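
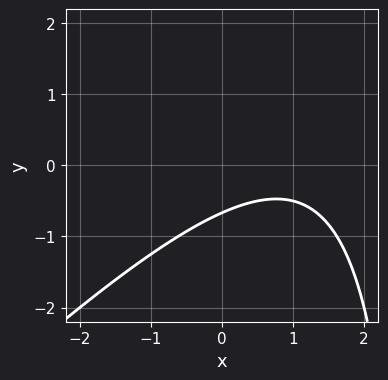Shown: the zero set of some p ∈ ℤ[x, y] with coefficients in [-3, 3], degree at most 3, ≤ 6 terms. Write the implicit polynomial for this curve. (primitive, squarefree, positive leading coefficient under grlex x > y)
x^2 - x*y - 2*x + 3*y + 2

1. Degree: no degree-1 curve has this shape, so deg p = 2.
2. From the visible intercepts: the curve avoids every integer x-axis point in the box.
3. These observations pin down the coefficients.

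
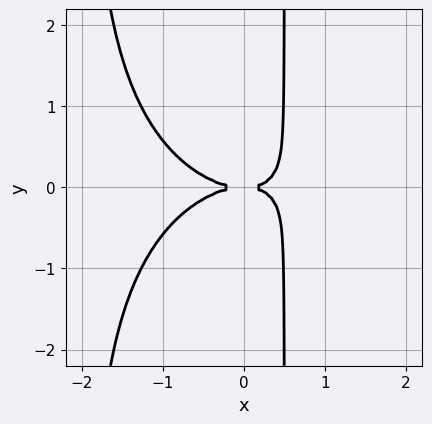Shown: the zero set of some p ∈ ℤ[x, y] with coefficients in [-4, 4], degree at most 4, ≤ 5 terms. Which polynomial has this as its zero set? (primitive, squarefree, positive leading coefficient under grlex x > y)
(a) Degree: the shape is more complex than any degree-3 curve, so deg p = 4.
(b) Symmetries: it's symmetric under y → −y, forcing even powers of y.
(c) Checking where it meets the axes: one y-axis crossing is at y = 0; one x-axis crossing is at x = 0.
(d) Assembling these constraints gives the stated polynomial.

x^4 + 2*x^2*y^2 + 3*x*y^2 - 2*y^2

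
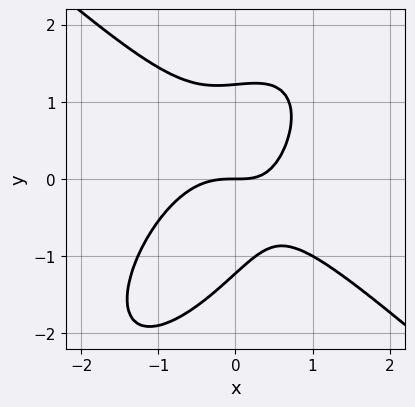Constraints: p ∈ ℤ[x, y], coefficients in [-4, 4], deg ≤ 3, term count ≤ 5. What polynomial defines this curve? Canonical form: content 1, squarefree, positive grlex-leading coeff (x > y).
(a) The degree is 3 — the shape is more complex than any degree-2 curve.
(b) Observable constraints: one y-axis crossing is at y = 0; one x-axis crossing is at x = 0.
(c) Putting this together gives p.

3*x^3 - 2*x*y^2 + 2*y^3 + 2*x*y - 3*y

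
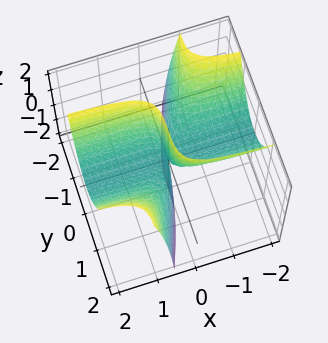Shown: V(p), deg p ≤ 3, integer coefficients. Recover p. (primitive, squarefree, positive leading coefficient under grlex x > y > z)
3*x*y^2 - y^3 - 2*x*z

1. deg p = 3. No degree-2 surface has this shape.
2. From the visible intercepts: it crosses the y-axis at the gridline y = 0; the visible x-axis segment lies entirely on the surface; the visible z-axis segment lies entirely on the surface.
3. Fitting integer coefficients to these (and the overall shape) gives p.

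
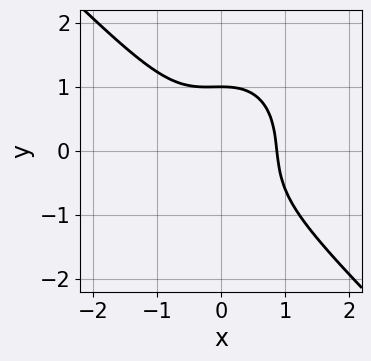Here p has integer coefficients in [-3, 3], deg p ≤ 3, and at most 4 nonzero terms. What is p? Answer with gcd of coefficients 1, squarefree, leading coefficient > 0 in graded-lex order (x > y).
(a) The degree is 3 — no degree-2 curve has this shape.
(b) Checking where it meets the axes: it crosses the y-axis at the gridline y = 1.
(c) Putting this together gives p.

3*x^3 + x^2*y + 2*y^3 - 2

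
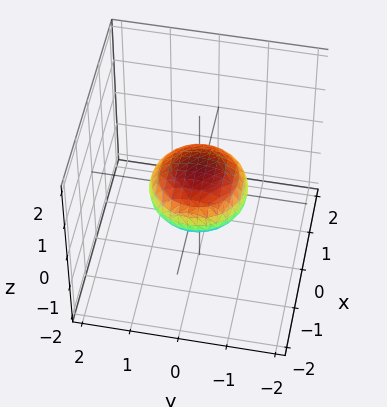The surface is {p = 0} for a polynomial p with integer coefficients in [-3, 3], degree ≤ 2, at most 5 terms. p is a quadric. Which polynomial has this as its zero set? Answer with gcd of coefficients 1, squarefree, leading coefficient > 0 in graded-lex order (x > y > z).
x^2 + y^2 + 2*z^2 - 1

(a) deg p = 2. Bounded and convex; a quadric.
(b) Symmetries: it's symmetric under z → −z, forcing even powers of z; the surface is invariant under rotation about z: p = q(x² + y², z).
(c) From the visible intercepts: the y-axis gridline crossings are at y ∈ {-1, 1}; the x-axis gridline crossings are at x ∈ {-1, 1}; a circular section at z = 0 has radius exactly 1.
(d) Solving for integer coefficients yields p as stated.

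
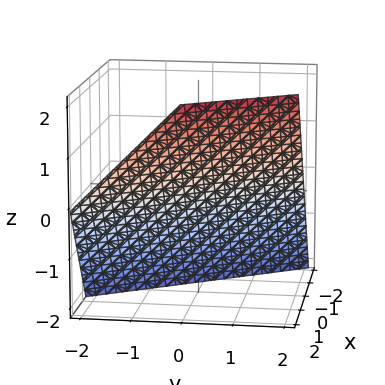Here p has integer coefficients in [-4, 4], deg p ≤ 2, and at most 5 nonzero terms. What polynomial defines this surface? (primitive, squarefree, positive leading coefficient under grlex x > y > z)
3*x + 2*y - 2*z - 2

The degree is 1 — the surface is flat (a plane).
Observable constraints: it crosses the y-axis at the gridline y = 1; one z-axis crossing is at z = -1.
Matching integer coefficients to the picture gives p.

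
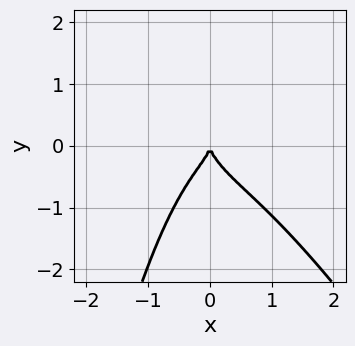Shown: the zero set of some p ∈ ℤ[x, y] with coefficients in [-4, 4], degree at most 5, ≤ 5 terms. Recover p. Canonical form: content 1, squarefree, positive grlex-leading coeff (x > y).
3*x^4 + 3*x^3*y + x^2*y^2 + 2*y^3 + 2*x^2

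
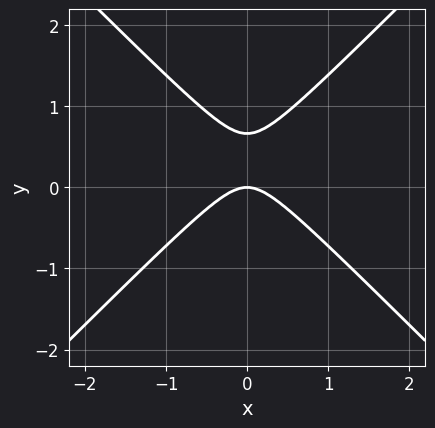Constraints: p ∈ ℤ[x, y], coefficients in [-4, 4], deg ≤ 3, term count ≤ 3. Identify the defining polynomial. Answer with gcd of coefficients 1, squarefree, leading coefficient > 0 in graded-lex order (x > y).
First, the degree is 2 — the shape is more complex than any degree-1 curve.
Then, symmetries: it's symmetric under x → −x, forcing even powers of x.
Next, reading off the gridlines: it crosses the y-axis at the gridline y = 0; it crosses the x-axis at the gridline x = 0.
Finally, putting this together gives p.

3*x^2 - 3*y^2 + 2*y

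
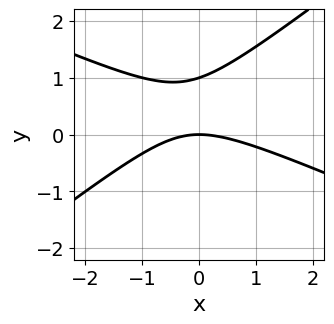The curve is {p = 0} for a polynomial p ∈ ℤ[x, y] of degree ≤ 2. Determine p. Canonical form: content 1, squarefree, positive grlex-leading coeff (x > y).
x^2 + x*y - 3*y^2 + 3*y

First, the degree is 2 — no degree-1 curve has this shape.
Next, from the visible intercepts: among the integer gridlines, it crosses the y-axis at y ∈ {0, 1}; it crosses the x-axis at the gridline x = 0.
Finally, these observations pin down the coefficients.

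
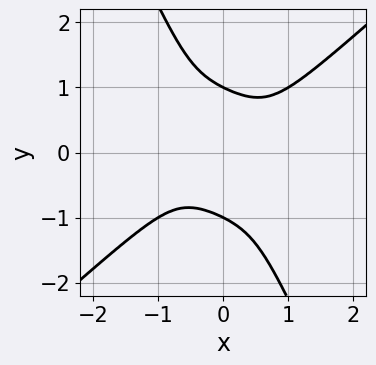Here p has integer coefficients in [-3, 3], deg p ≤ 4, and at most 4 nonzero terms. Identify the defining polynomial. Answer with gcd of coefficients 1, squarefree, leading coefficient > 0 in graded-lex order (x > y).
1. deg p = 4.
2. From the axis intercepts and sections: no x-intercept at any integer in the box; among the integer gridlines, it crosses the y-axis at y ∈ {-1, 1}.
3. Assembling these constraints gives the stated polynomial.

2*x^4 - 2*x*y^3 - y^4 + 1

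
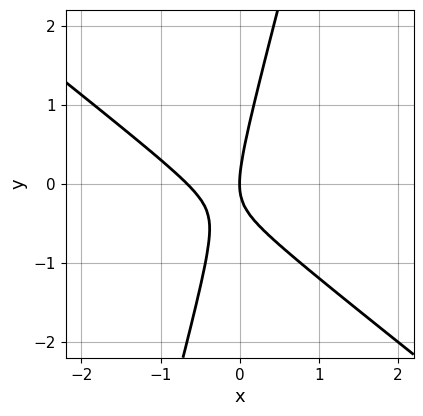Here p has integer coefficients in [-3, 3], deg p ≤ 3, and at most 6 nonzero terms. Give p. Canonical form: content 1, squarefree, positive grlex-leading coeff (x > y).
3*x^2 + 3*x*y - y^2 + 2*x

1. The degree is 2 — no degree-1 curve has this shape.
2. Reading off the gridlines: it crosses the x-axis at the gridline x = 0; it meets the y-axis at y = 0 (among the integer gridlines).
3. Solving for integer coefficients yields p as stated.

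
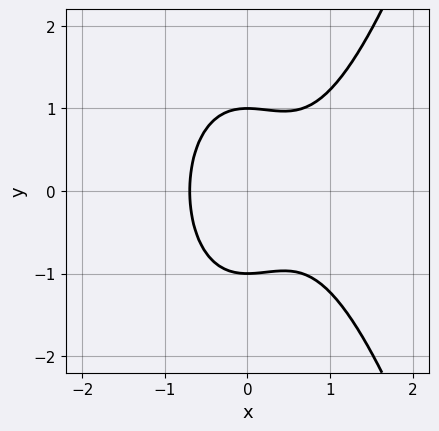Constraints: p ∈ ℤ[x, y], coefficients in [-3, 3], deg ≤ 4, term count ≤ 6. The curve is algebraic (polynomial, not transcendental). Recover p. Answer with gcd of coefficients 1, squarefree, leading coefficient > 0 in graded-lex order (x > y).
3*x^3 - 2*x^2 - 2*y^2 + 2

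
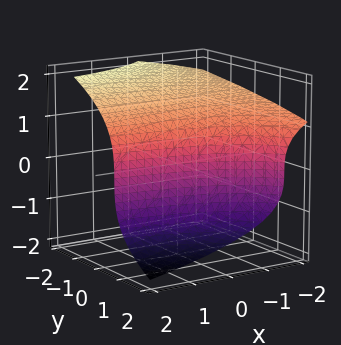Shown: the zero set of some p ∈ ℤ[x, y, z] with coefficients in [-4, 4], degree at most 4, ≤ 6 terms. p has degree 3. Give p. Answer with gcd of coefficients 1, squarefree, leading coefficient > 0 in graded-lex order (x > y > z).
z^3 + x*y + 3*y - 3

(a) deg p = 3. No degree-2 surface has this shape.
(b) Reading off the gridlines: one y-axis crossing is at y = 1; it misses every integer gridline on the x-axis.
(c) These observations pin down the coefficients.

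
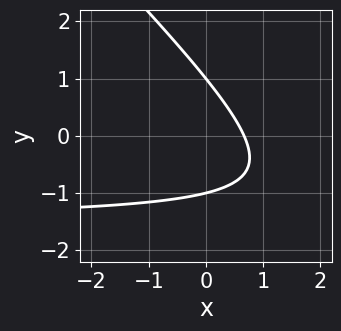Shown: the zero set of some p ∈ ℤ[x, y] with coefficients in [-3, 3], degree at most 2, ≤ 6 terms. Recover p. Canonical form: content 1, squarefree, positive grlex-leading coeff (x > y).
2*x*y + 2*y^2 + 3*x - 2

1. deg p = 2.
2. From the visible intercepts: among the integer gridlines, it crosses the y-axis at y ∈ {-1, 1}.
3. Solving for integer coefficients yields p as stated.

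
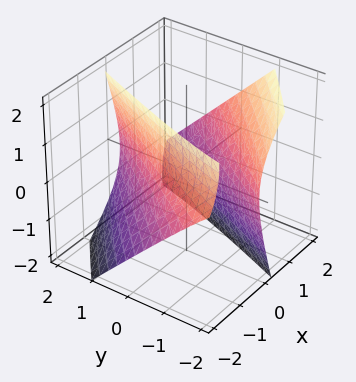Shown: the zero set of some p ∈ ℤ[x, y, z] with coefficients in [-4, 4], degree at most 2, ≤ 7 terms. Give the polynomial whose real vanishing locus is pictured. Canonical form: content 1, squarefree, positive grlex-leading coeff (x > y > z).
2*x^2 - 3*x*y - 2*x*z + y^2 - z^2 - 3

First, I count 2 distinct pieces.
Next, the degree is 2 — the shape is more complex than any degree-1 surface.
Next, observable constraints: it misses every integer gridline on the z-axis.
Finally, assembling these constraints gives the stated polynomial.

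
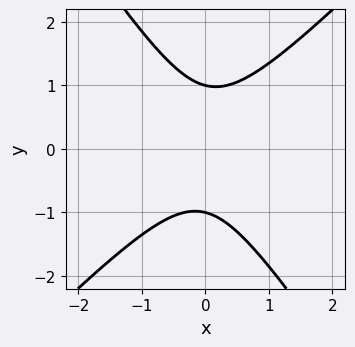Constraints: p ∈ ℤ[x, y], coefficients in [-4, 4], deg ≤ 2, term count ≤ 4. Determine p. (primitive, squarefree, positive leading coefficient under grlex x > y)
3*x^2 - x*y - 2*y^2 + 2

(a) deg p = 2. No degree-1 curve has this shape.
(b) Checking where it meets the axes: the y-axis gridline crossings are at y ∈ {-1, 1}; the curve avoids every integer x-axis point in the box.
(c) The integer polynomial consistent with all of this is the stated p.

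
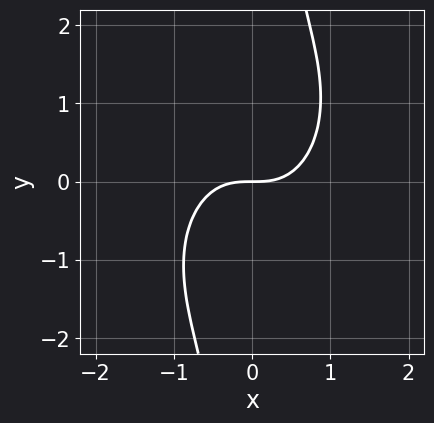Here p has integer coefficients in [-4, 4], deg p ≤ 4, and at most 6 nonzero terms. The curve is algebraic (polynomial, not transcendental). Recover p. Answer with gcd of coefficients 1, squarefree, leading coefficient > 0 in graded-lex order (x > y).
1. deg p = 3. The shape is more complex than any degree-2 curve.
2. From the axis intercepts and sections: it meets the x-axis at x = 0 (among the integer gridlines); one y-axis crossing is at y = 0.
3. Together with the visible shape, these determine p as stated.

3*x^3 - x^2*y + 2*x*y^2 - 3*y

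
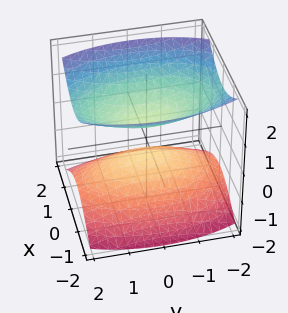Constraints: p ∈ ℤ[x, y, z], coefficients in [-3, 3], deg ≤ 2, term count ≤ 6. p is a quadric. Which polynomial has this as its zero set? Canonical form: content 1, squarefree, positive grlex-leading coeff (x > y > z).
3*x^2 + y^2 - 3*z^2 + 1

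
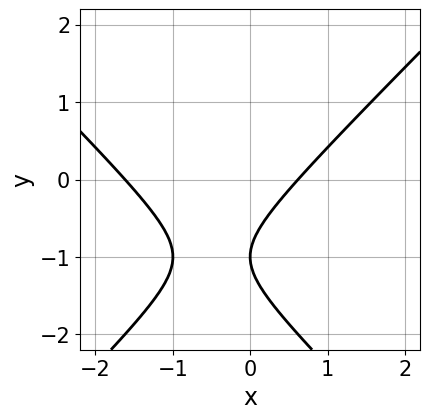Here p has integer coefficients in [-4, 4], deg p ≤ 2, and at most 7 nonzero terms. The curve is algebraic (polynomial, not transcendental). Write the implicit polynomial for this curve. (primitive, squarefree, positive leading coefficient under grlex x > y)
x^2 - y^2 + x - 2*y - 1

First, the degree is 2 — a generic line meets the curve in up to 2 points.
Next, from the visible intercepts: it meets the y-axis at y = -1 (among the integer gridlines).
Finally, the integer polynomial consistent with all of this is the stated p.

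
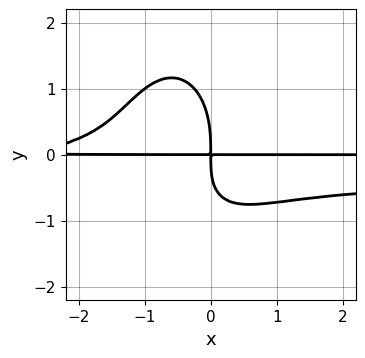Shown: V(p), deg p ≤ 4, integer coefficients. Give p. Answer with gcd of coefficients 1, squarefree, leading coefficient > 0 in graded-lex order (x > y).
3*x^2*y^2 + y^4 + x^2*y + 2*x*y^2 + 3*x*y

Degree: no degree-3 curve has this shape, so deg p = 4.
From the axis intercepts and sections: the visible x-axis segment lies entirely on the curve.
The integer polynomial consistent with all of this is the stated p.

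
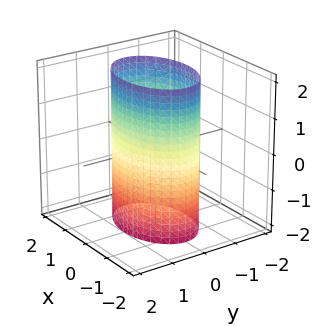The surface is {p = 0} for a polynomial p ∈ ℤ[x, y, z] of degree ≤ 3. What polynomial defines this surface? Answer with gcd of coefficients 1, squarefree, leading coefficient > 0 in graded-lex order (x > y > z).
(a) The degree is 2 — constant cross-section along one axis; a quadric.
(b) Symmetries: the x ↦ −x reflection is a symmetry, so x appears only in even powers; mirror symmetry y ↦ −y ⇒ only even powers of y; the z ↦ −z reflection is a symmetry, so z appears only in even powers.
(c) From the axis intercepts and sections: among the integer gridlines, it crosses the y-axis at y ∈ {-1, 1}; the surface avoids every integer z-axis point in the box.
(d) Putting this together gives p.

x^2 + 2*y^2 - 2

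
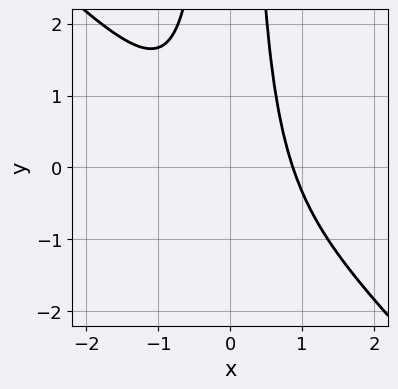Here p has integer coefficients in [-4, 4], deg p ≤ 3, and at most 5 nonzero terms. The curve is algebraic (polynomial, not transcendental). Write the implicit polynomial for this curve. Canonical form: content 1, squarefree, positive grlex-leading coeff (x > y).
1. deg p = 3. The shape is more complex than any degree-2 curve.
2. From the axis intercepts and sections: the curve avoids every integer y-axis point in the box.
3. Solving for integer coefficients yields p as stated.

3*x^3 + 3*x^2*y - 2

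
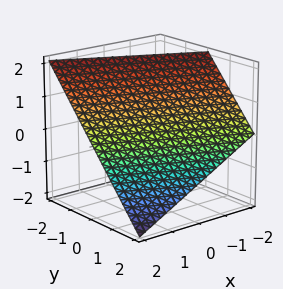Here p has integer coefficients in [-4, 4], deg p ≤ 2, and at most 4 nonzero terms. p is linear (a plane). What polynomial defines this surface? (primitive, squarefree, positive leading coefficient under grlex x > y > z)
x + 2*y + 2*z - 2

First, degree: the surface is flat (a plane), so deg p = 1.
Next, from the axis intercepts and sections: it crosses the x-axis at the gridline x = 2; it crosses the z-axis at the gridline z = 1; one y-axis crossing is at y = 1.
Finally, the integer polynomial consistent with all of this is the stated p.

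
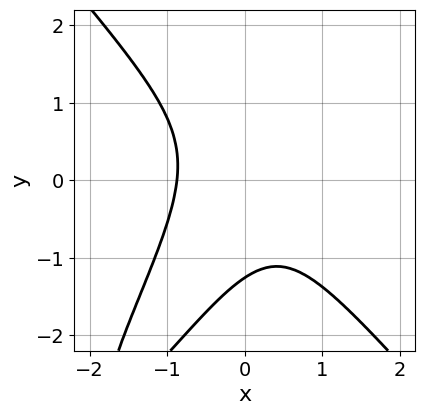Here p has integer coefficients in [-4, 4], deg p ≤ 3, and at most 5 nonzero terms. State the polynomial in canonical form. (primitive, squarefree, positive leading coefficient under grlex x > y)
3*x^3 - x^2*y - 2*x*y^2 + y^3 + 2

1. deg p = 3. A generic line meets the curve in up to 3 points.
2. Matching integer coefficients to the picture gives p.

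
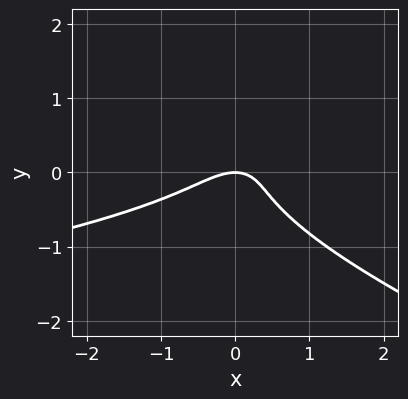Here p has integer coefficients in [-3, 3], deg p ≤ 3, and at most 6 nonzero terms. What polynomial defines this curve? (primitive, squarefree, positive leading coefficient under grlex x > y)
x*y^2 + 3*y^3 + x^2 - x*y + y

First, the degree is 3 — a generic line meets the curve in up to 3 points.
Next, against the integer gridlines: it crosses the y-axis at the gridline y = 0; one x-axis crossing is at x = 0.
Finally, together with the visible shape, these determine p as stated.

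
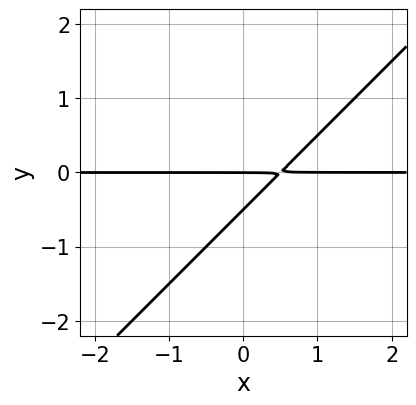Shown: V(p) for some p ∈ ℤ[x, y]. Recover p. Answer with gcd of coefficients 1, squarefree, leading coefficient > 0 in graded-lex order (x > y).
2*x*y - 2*y^2 - y

1. deg p = 2.
2. Against the integer gridlines: every point of the x-axis in the box is on the curve; it meets the y-axis at y = 0 (among the integer gridlines).
3. Putting this together gives p.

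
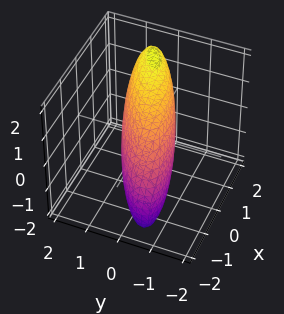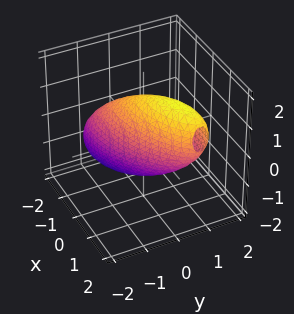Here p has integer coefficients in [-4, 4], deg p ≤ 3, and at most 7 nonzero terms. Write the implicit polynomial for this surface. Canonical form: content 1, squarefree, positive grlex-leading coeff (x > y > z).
1. Degree: a generic line meets the surface in up to 2 points, so deg p = 2.
2. Putting this together gives p.

x^2 - 2*x*y - x*z + 3*y^2 + z^2 - 2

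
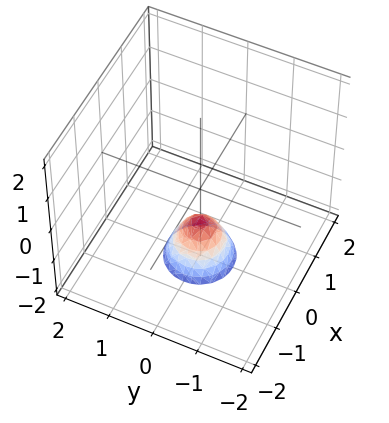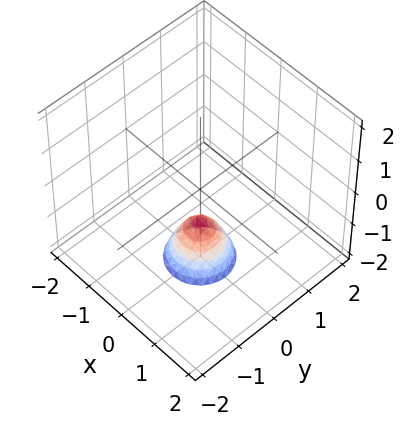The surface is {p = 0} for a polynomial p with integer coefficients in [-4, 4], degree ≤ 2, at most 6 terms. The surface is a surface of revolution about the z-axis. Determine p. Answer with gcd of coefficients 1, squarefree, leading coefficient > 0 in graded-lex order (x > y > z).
2*x^2 + 2*y^2 + z + 1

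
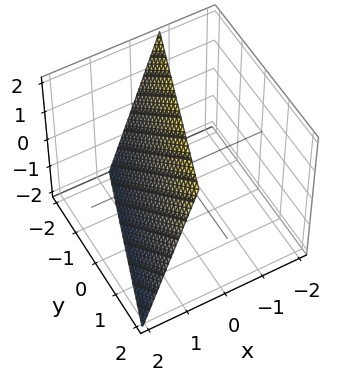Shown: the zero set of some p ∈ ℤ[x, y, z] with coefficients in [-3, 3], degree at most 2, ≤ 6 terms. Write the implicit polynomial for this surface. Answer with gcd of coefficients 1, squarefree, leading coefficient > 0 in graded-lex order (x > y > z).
First, the degree is 1 — the surface is flat (a plane).
Then, against the integer gridlines: it crosses the y-axis at the gridline y = -2; it meets the z-axis at z = 2 (among the integer gridlines).
Finally, solving for integer coefficients yields p as stated.

3*x - y + z - 2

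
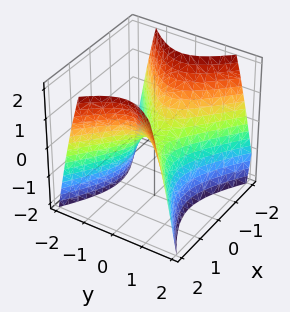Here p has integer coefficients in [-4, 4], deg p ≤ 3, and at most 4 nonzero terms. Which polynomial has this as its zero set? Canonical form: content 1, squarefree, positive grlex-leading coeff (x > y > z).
2*x^2 - 3*y^2 - 2*z

1. deg p = 2. A saddle surface; a quadric.
2. Symmetries: the x ↦ −x reflection is a symmetry, so x appears only in even powers; the y ↦ −y reflection is a symmetry, so y appears only in even powers.
3. Against the integer gridlines: it crosses the y-axis at the gridline y = 0; it crosses the x-axis at the gridline x = 0; one z-axis crossing is at z = 0.
4. The integer polynomial consistent with all of this is the stated p.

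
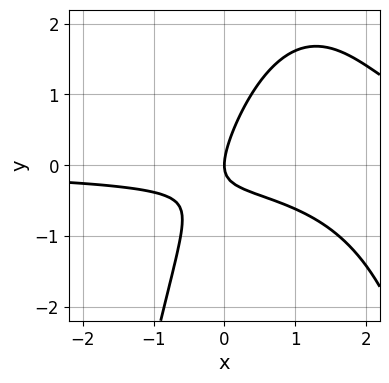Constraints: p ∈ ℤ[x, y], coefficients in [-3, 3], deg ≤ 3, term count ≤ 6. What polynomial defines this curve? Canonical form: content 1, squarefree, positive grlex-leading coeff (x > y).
x^2*y - 2*x*y + y^2 - x

1. deg p = 3. A generic line meets the curve in up to 3 points.
2. Against the integer gridlines: one y-axis crossing is at y = 0; it meets the x-axis at x = 0 (among the integer gridlines).
3. Assembling these constraints gives the stated polynomial.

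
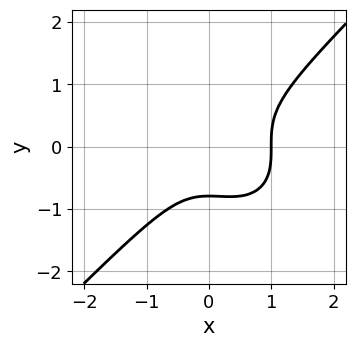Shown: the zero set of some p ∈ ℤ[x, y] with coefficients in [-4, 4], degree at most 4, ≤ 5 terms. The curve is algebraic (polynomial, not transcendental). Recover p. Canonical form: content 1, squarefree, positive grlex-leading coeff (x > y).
1. deg p = 3. The shape is more complex than any degree-2 curve.
2. Reading off the gridlines: it meets the x-axis at x = 1 (among the integer gridlines).
3. Fitting integer coefficients to these (and the overall shape) gives p.

2*x^3 - 2*y^3 - x^2 - 1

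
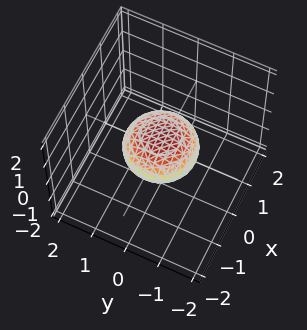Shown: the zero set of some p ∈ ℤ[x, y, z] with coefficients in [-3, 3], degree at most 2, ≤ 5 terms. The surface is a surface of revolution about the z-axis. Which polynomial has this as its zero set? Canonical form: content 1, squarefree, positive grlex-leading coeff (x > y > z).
(a) deg p = 2. The shape is more complex than any degree-1 surface.
(b) Symmetries: rotational symmetry about the z-axis ⇒ p depends on x, y only through x² + y².
(c) Against the integer gridlines: the x-axis gridline crossings are at x ∈ {-1, 1}; a circular section at z = 0 has radius exactly 1; among the integer gridlines, it crosses the y-axis at y ∈ {-1, 1}.
(d) Putting this together gives p.

x^2 + y^2 + 2*z^2 - 1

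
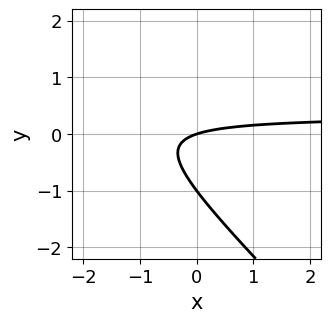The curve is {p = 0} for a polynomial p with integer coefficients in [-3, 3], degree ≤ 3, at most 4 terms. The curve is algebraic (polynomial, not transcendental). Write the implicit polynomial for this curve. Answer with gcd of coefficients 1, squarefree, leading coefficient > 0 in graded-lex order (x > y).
3*x*y + 3*y^2 - x + 3*y

1. Degree: the shape is more complex than any degree-1 curve, so deg p = 2.
2. Against the integer gridlines: one x-axis crossing is at x = 0; the y-axis gridline crossings are at y ∈ {-1, 0}.
3. Assembling these constraints gives the stated polynomial.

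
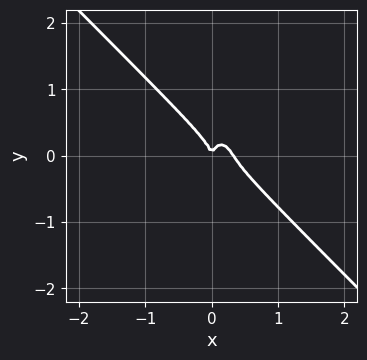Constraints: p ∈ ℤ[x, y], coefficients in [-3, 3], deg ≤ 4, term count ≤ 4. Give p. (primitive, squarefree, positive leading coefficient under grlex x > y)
3*x^3 + 2*x^2*y + y^3 - x^2

First, deg p = 3. A generic line meets the curve in up to 3 points.
Next, from the axis intercepts and sections: it meets the x-axis at x = 0 (among the integer gridlines); one y-axis crossing is at y = 0.
Finally, solving for integer coefficients yields p as stated.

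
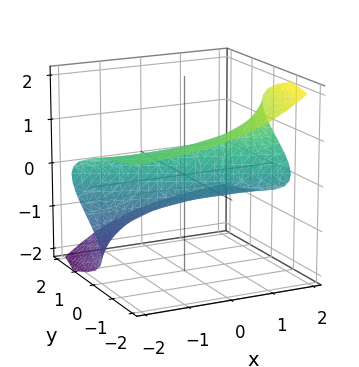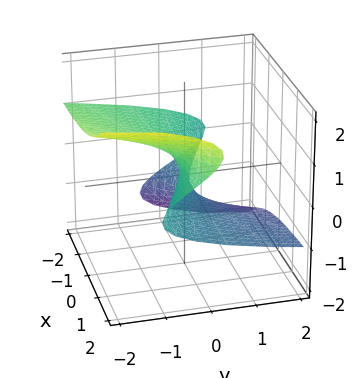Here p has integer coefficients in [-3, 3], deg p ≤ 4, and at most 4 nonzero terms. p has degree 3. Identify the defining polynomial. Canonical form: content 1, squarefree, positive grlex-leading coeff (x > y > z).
(a) The degree is 3 — the shape is more complex than any degree-2 surface.
(b) Checking where it meets the axes: one z-axis crossing is at z = 0; it crosses the x-axis at the gridline x = 0; it meets the y-axis at y = 0 (among the integer gridlines).
(c) Matching integer coefficients to the picture gives p.

2*x*z^2 - 2*z^3 - x - 2*y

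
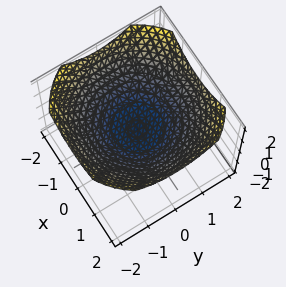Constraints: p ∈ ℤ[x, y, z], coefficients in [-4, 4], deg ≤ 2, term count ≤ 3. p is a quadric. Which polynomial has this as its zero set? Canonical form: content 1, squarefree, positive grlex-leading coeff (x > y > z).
1. The degree is 2 — a single bowl opening along one axis; a quadric.
2. By symmetry, every cross-section ⟂ z is a circle, so x, y appear only via x² + y².
3. From the visible intercepts: one y-axis crossing is at y = 0; it crosses the x-axis at the gridline x = 0; it meets the z-axis at z = 0 (among the integer gridlines).
4. The integer polynomial consistent with all of this is the stated p.

x^2 + y^2 - 3*z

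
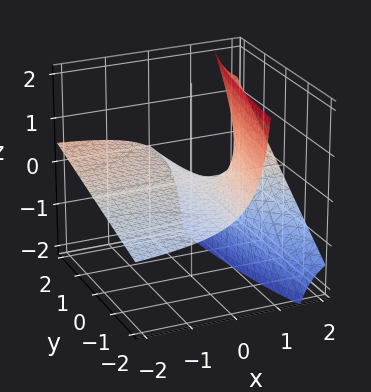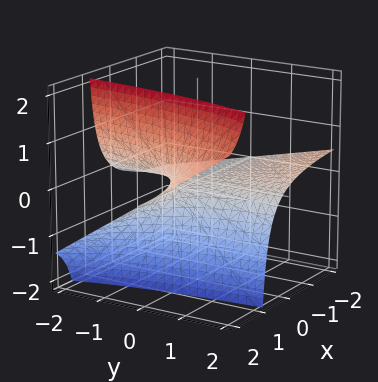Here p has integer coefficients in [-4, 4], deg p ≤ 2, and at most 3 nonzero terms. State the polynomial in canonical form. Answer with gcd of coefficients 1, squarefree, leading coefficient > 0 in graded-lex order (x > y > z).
x*y - 3*x*z + 3*z

deg p = 2. The shape is more complex than any degree-1 surface.
From the axis intercepts and sections: the visible y-axis segment lies entirely on the surface; it meets the z-axis at z = 0 (among the integer gridlines); every point of the x-axis in the box is on the surface.
Together with the visible shape, these determine p as stated.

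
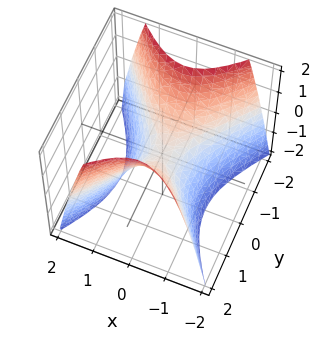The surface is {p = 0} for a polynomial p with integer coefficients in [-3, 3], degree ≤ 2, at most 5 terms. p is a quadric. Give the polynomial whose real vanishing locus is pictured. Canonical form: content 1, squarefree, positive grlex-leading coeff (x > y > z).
1. The degree is 2 — a hyperbolic paraboloid; a quadric.
2. Symmetries: it's symmetric under y → −y, forcing even powers of y; mirror symmetry x ↦ −x ⇒ only even powers of x.
3. From the visible intercepts: it crosses the x-axis at the gridline x = 0; it meets the z-axis at z = 0 (among the integer gridlines); it crosses the y-axis at the gridline y = 0.
4. The integer polynomial consistent with all of this is the stated p.

3*x^2 - 2*y^2 + 2*z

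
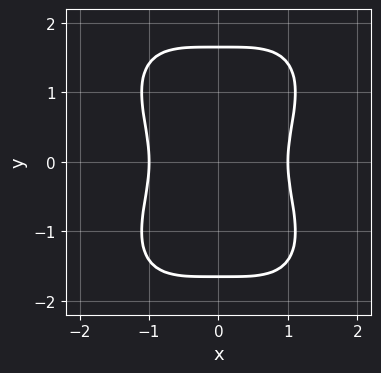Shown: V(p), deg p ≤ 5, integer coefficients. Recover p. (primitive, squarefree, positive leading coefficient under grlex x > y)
2*x^4 + y^4 - 2*y^2 - 2

First, the degree is 4 — no degree-3 curve has this shape.
Then, symmetries: it's symmetric under x → −x, forcing even powers of x; mirror symmetry y ↦ −y ⇒ only even powers of y.
Next, against the integer gridlines: the x-axis gridline crossings are at x ∈ {-1, 1}.
Finally, solving for integer coefficients yields p as stated.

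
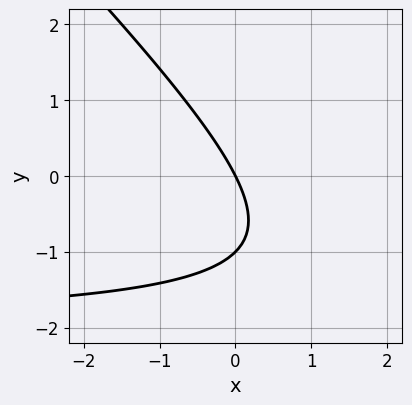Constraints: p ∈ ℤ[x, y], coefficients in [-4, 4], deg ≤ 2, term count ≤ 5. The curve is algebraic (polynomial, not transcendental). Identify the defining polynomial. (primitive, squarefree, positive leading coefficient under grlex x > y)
x*y + y^2 + 2*x + y

1. deg p = 2.
2. Reading off the gridlines: it crosses the x-axis at the gridline x = 0; among the integer gridlines, it crosses the y-axis at y ∈ {-1, 0}.
3. Together with the visible shape, these determine p as stated.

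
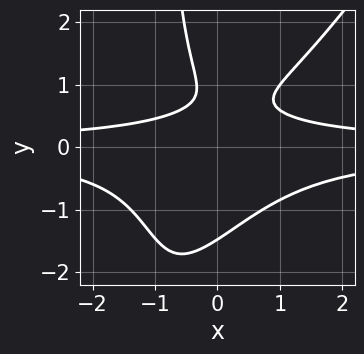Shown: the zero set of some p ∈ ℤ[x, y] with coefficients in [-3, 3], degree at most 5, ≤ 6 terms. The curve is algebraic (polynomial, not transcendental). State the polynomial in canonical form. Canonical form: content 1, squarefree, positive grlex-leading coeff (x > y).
3*x^2*y^2 - 2*x*y^3 - 2*y^3 + 3*y - 2

First, the degree is 4 — a generic line meets the curve in up to 4 points.
Next, from the axis intercepts and sections: it misses every integer gridline on the x-axis.
Finally, fitting integer coefficients to these (and the overall shape) gives p.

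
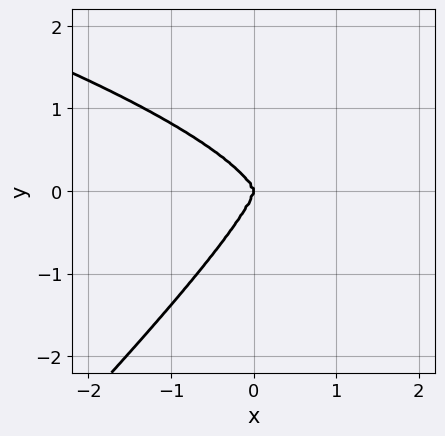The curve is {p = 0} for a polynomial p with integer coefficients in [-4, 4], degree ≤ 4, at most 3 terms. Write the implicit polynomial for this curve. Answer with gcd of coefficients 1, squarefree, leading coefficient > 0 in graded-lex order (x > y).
1. Degree: a generic line meets the curve in up to 4 points, so deg p = 4.
2. Checking where it meets the axes: it meets the x-axis at x = 0 (among the integer gridlines); it meets the y-axis at y = 0 (among the integer gridlines).
3. Solving for integer coefficients yields p as stated.

x*y^3 - y^4 - x^3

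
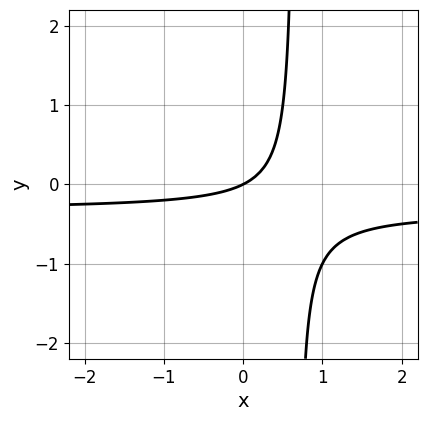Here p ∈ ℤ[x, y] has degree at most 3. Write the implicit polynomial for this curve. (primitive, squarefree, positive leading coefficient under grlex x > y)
3*x*y + x - 2*y

First, the degree is 2 — no degree-1 curve has this shape.
Then, from the axis intercepts and sections: it crosses the y-axis at the gridline y = 0; it meets the x-axis at x = 0 (among the integer gridlines).
Finally, fitting integer coefficients to these (and the overall shape) gives p.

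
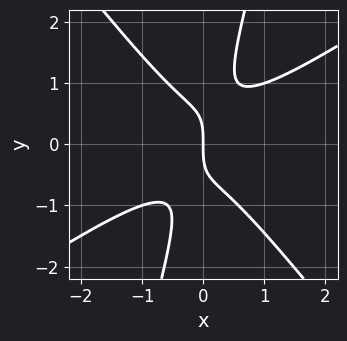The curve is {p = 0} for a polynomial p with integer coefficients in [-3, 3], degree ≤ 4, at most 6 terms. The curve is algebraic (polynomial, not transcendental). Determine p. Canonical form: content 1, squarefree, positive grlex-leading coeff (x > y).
1. The degree is 3 — the shape is more complex than any degree-2 curve.
2. Checking where it meets the axes: it crosses the y-axis at the gridline y = 0; one x-axis crossing is at x = 0.
3. Putting this together gives p.

3*x^3 - 3*x^2*y - 3*x*y^2 + y^3 + 2*x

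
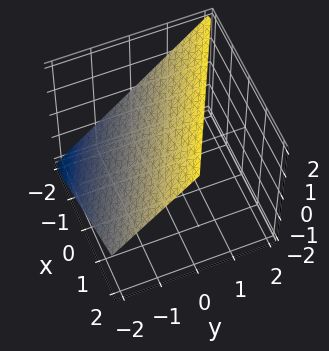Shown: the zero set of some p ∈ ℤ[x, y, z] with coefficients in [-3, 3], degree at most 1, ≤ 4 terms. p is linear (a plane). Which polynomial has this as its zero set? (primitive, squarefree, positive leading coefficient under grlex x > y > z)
Degree: every cross-section is a straight line — this is a plane, so deg p = 1.
Checking where it meets the axes: it meets the z-axis at z = 1 (among the integer gridlines); it crosses the y-axis at the gridline y = -1; it crosses the x-axis at the gridline x = -2.
Fitting integer coefficients to these (and the overall shape) gives p.

x + 2*y - 2*z + 2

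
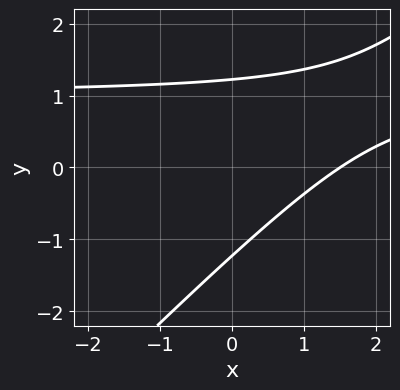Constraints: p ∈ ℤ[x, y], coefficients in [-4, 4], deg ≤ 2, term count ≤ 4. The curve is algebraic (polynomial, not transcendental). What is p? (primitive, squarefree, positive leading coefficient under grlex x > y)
2*x*y - 2*y^2 - 2*x + 3

First, degree: a generic line meets the curve in up to 2 points, so deg p = 2.
Finally, putting this together gives p.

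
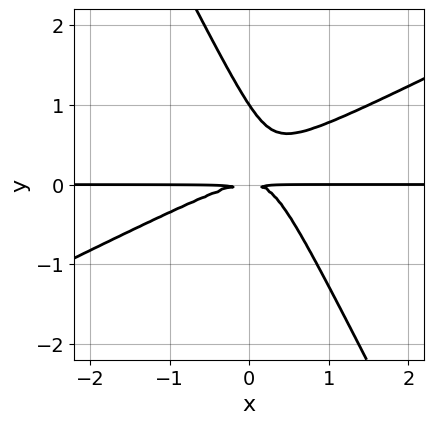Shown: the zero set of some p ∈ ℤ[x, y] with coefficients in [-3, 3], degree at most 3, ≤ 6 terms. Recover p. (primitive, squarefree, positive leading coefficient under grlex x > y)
2*x^2*y - 3*x*y^2 - 2*y^3 + 2*y^2

(a) Degree: a generic line meets the curve in up to 3 points, so deg p = 3.
(b) Observable constraints: the visible x-axis segment lies entirely on the curve; one y-axis crossing is at y = 1.
(c) Putting this together gives p.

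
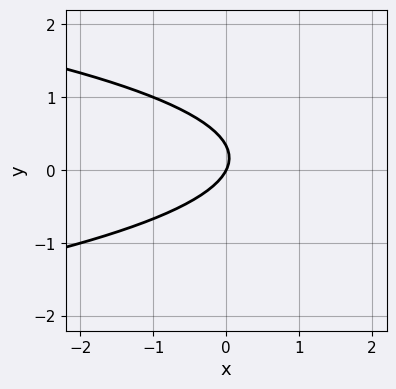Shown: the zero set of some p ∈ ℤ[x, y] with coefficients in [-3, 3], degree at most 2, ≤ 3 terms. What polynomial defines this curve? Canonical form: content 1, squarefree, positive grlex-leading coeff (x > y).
(a) deg p = 2. A generic line meets the curve in up to 2 points.
(b) From the visible intercepts: it meets the y-axis at y = 0 (among the integer gridlines); it meets the x-axis at x = 0 (among the integer gridlines).
(c) Solving for integer coefficients yields p as stated.

3*y^2 + 2*x - y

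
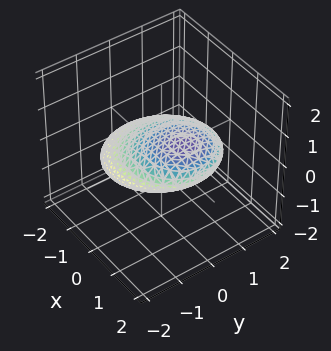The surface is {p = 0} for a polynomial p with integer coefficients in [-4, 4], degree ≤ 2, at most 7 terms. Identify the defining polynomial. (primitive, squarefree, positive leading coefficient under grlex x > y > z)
x^2 - 2*x*z + y^2 + 3*z^2 - 2

(a) The degree is 2 — the shape is more complex than any degree-1 surface.
(b) Putting this together gives p.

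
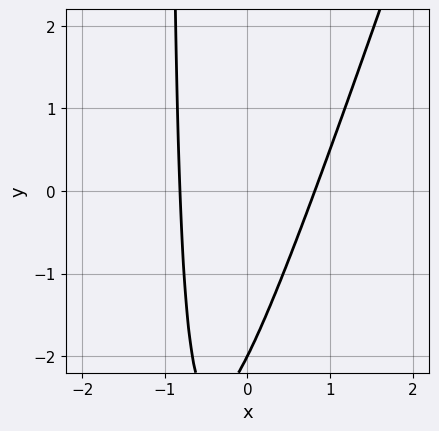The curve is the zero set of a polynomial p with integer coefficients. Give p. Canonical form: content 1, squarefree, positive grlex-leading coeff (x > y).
deg p = 2.
Observable constraints: it crosses the y-axis at the gridline y = -2.
Putting this together gives p.

3*x^2 - x*y - y - 2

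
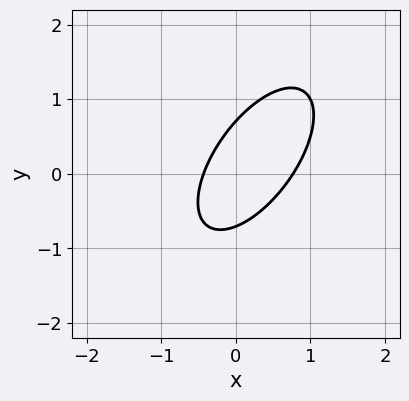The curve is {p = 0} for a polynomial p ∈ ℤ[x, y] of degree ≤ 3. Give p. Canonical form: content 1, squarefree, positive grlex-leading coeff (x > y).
3*x^2 - 3*x*y + 2*y^2 - x - 1

1. Degree: no degree-1 curve has this shape, so deg p = 2.
2. Matching integer coefficients to the picture gives p.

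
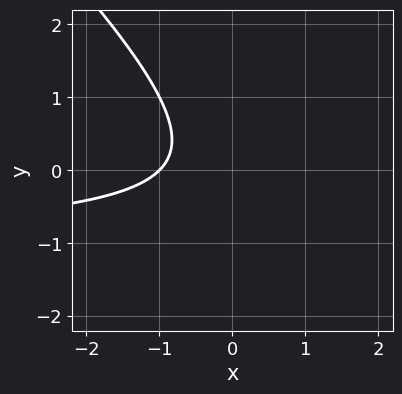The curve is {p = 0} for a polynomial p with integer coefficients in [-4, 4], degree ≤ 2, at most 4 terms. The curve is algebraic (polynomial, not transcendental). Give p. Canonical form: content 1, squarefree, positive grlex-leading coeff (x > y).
(a) Degree: the shape is more complex than any degree-1 curve, so deg p = 2.
(b) Observable constraints: no y-intercept at any integer in the box; one x-axis crossing is at x = -1.
(c) Putting this together gives p.

x*y + y^2 + x + 1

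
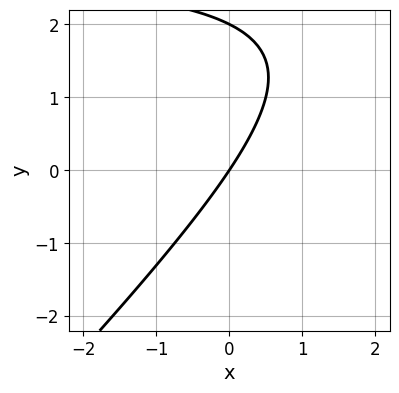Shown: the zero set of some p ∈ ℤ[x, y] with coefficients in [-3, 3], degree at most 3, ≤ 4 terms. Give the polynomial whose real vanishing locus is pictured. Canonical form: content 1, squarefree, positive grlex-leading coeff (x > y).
x*y - y^2 - 3*x + 2*y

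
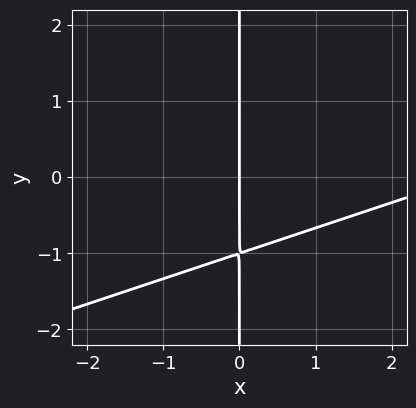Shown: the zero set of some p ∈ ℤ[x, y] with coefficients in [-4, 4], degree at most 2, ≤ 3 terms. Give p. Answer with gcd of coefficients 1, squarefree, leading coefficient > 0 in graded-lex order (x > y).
x^2 - 3*x*y - 3*x

(a) The degree is 2 — a generic line meets the curve in up to 2 points.
(b) Reading off the gridlines: every point of the y-axis in the box is on the curve; it crosses the x-axis at the gridline x = 0.
(c) Solving for integer coefficients yields p as stated.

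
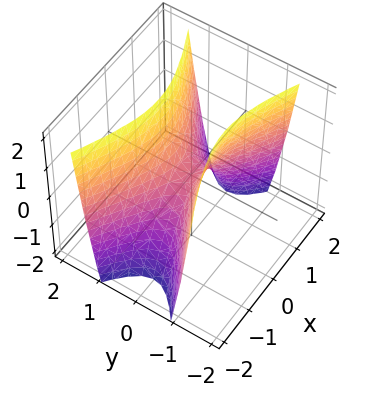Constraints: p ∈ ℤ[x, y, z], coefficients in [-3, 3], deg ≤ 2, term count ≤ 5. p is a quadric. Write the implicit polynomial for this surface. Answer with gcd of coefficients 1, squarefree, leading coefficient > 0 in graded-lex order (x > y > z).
x^2 - 3*y^2 + z

(a) The degree is 2 — a hyperbolic paraboloid; a quadric.
(b) Symmetries: the x ↦ −x reflection is a symmetry, so x appears only in even powers; the y ↦ −y reflection is a symmetry, so y appears only in even powers.
(c) From the visible intercepts: one x-axis crossing is at x = 0; it crosses the y-axis at the gridline y = 0; it meets the z-axis at z = 0 (among the integer gridlines).
(d) Putting this together gives p.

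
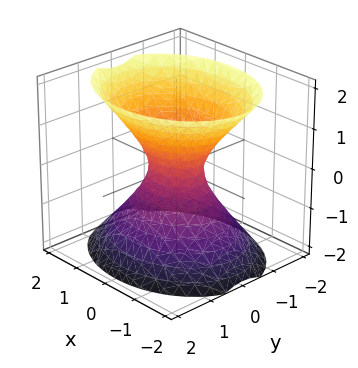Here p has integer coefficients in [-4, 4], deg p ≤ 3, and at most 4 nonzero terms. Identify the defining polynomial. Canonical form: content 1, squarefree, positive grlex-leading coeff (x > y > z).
2*x^2 + 3*y^2 - 2*z^2 - 1

1. deg p = 2.
2. Symmetries: mirror symmetry z ↦ −z ⇒ only even powers of z; the x ↦ −x reflection is a symmetry, so x appears only in even powers; the y ↦ −y reflection is a symmetry, so y appears only in even powers.
3. Against the integer gridlines: it misses every integer gridline on the z-axis.
4. Putting this together gives p.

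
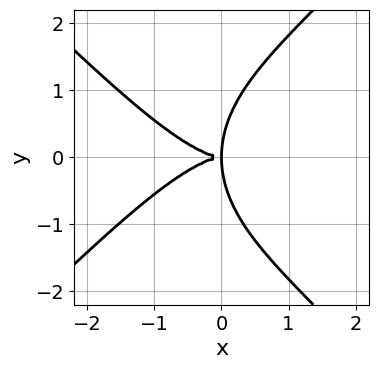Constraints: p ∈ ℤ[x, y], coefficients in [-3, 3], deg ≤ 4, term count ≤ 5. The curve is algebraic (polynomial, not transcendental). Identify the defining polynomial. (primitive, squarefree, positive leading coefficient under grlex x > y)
(a) deg p = 4. The shape is more complex than any degree-3 curve.
(b) Symmetries: the y ↦ −y reflection is a symmetry, so y appears only in even powers.
(c) Observable constraints: it meets the y-axis at y = 0 (among the integer gridlines); it meets the x-axis at x = 0 (among the integer gridlines).
(d) Putting this together gives p.

x^4 - y^4 + 3*x*y^2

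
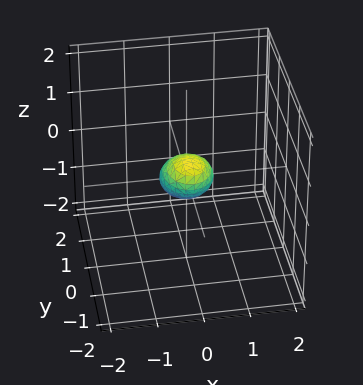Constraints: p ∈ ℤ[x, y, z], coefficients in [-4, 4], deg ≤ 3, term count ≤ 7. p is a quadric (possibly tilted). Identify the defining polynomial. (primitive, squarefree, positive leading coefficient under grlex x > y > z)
3*x^2 + 2*y^2 + 3*y*z + 3*z^2 - 1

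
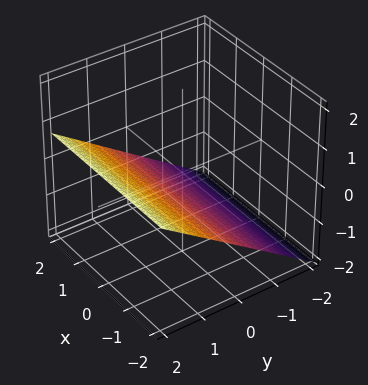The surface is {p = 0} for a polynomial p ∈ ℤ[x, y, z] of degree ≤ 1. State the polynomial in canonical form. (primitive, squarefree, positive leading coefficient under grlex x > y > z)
2*y - 3*z - 2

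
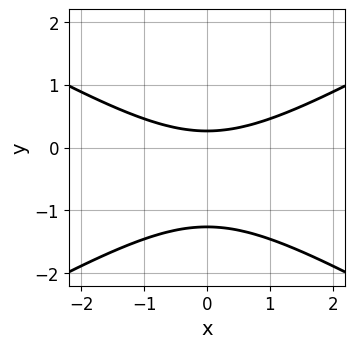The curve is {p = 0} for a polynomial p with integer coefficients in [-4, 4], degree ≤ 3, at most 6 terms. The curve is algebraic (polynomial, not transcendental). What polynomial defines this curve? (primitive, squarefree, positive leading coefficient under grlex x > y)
x^2 - 3*y^2 - 3*y + 1

(a) The degree is 2 — no degree-1 curve has this shape.
(b) Symmetries: it's symmetric under x → −x, forcing even powers of x.
(c) Checking where it meets the axes: the curve avoids every integer x-axis point in the box.
(d) Solving for integer coefficients yields p as stated.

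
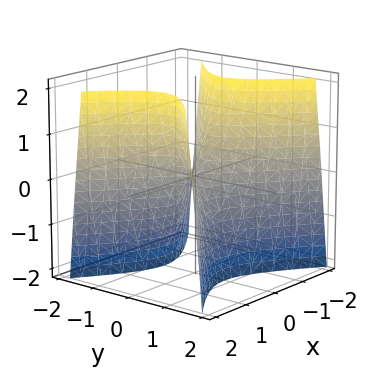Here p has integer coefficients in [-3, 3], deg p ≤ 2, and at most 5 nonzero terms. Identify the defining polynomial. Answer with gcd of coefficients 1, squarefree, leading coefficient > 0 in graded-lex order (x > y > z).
2*x^2 - 3*y^2 - z

(a) deg p = 2.
(b) Symmetries: the x ↦ −x reflection is a symmetry, so x appears only in even powers; it's symmetric under y → −y, forcing even powers of y.
(c) Reading off the gridlines: it meets the x-axis at x = 0 (among the integer gridlines); one y-axis crossing is at y = 0; it meets the z-axis at z = 0 (among the integer gridlines).
(d) Putting this together gives p.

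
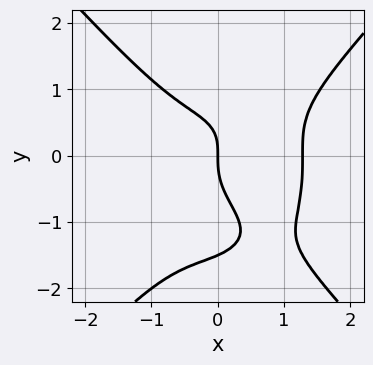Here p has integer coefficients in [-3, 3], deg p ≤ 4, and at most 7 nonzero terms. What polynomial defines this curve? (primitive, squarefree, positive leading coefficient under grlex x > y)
1. The degree is 4 — no degree-3 curve has this shape.
2. From the axis intercepts and sections: it crosses the y-axis at the gridline y = 0; one x-axis crossing is at x = 0.
3. The integer polynomial consistent with all of this is the stated p.

3*x^4 - 2*y^4 - 2*x^3 - 3*y^3 - 3*x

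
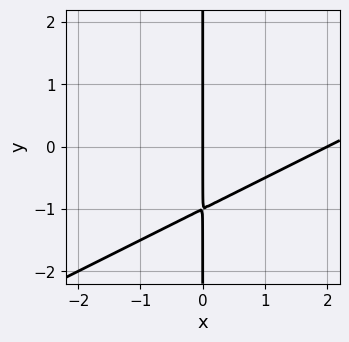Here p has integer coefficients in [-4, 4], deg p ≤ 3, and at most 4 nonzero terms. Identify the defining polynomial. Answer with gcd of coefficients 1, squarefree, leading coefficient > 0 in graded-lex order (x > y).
x^2 - 2*x*y - 2*x

1. deg p = 2. No degree-1 curve has this shape.
2. From the axis intercepts and sections: every point of the y-axis in the box is on the curve; among the integer gridlines, it crosses the x-axis at x ∈ {0, 2}.
3. These observations pin down the coefficients.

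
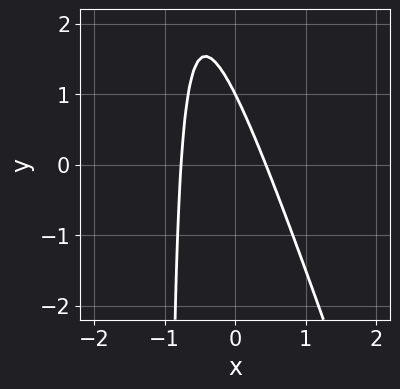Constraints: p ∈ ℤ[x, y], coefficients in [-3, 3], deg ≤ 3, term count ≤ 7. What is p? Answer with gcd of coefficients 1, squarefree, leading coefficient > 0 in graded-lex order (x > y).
3*x^2 + x*y + x + y - 1

First, the degree is 2 — a generic line meets the curve in up to 2 points.
Then, checking where it meets the axes: one y-axis crossing is at y = 1.
Finally, together with the visible shape, these determine p as stated.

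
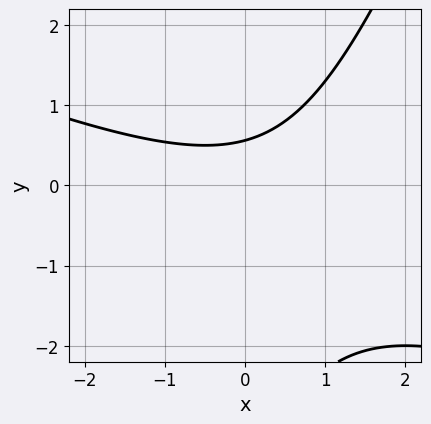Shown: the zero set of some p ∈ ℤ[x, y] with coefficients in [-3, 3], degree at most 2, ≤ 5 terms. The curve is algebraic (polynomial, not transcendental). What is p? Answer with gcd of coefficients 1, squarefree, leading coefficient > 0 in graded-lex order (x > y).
x^2 + 2*x*y - y^2 - 3*y + 2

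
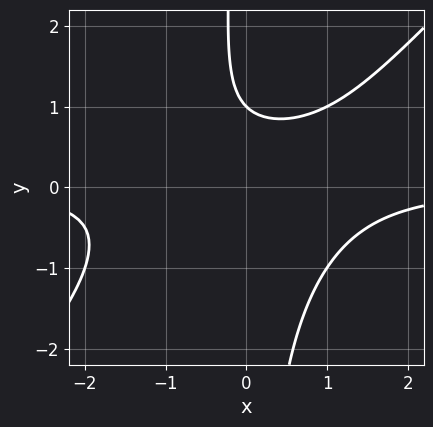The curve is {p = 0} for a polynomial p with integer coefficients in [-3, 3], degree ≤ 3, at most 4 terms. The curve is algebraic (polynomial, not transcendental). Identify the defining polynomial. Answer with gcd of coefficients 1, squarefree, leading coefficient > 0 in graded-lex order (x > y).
First, degree: the shape is more complex than any degree-2 curve, so deg p = 3.
Then, against the integer gridlines: one y-axis crossing is at y = 1; the curve avoids every integer x-axis point in the box.
Finally, solving for integer coefficients yields p as stated.

x^2*y - x*y^2 - y + 1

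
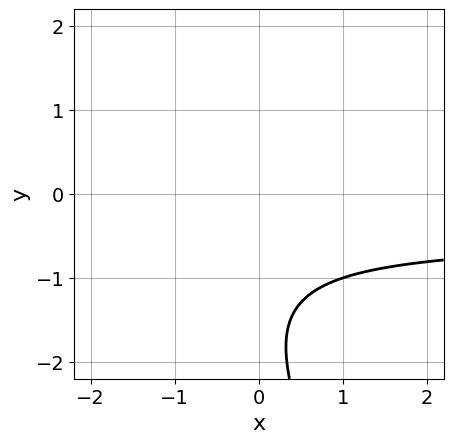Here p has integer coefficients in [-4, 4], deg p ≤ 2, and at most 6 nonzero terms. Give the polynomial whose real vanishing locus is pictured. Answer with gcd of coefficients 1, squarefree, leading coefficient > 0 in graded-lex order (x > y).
2*x*y + y^2 + x + 3*y + 3

First, the degree is 2 — no degree-1 curve has this shape.
Then, from the visible intercepts: it misses every integer gridline on the y-axis; no x-intercept at any integer in the box.
Finally, assembling these constraints gives the stated polynomial.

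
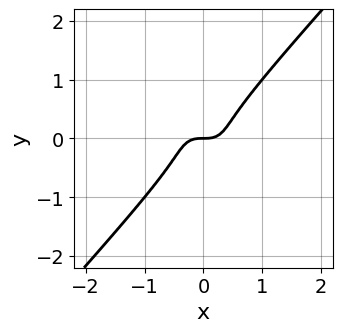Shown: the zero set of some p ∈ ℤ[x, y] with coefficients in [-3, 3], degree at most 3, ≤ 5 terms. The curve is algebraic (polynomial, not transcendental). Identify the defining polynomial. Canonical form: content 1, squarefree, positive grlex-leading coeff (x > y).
The degree is 3 — no degree-2 curve has this shape.
Observable constraints: it meets the x-axis at x = 0 (among the integer gridlines); it crosses the y-axis at the gridline y = 0.
Fitting integer coefficients to these (and the overall shape) gives p.

3*x^3 + x^2*y - 3*y^3 - y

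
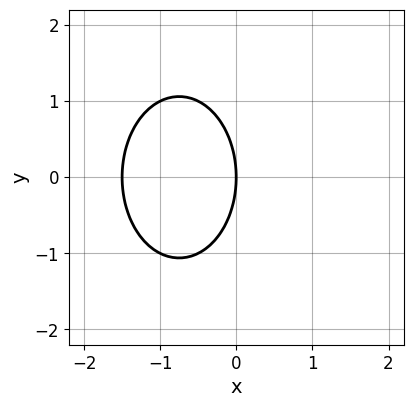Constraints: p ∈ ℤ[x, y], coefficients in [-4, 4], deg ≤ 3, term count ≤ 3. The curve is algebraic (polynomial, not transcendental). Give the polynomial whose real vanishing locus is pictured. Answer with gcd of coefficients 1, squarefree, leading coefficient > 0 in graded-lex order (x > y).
(a) deg p = 2. No degree-1 curve has this shape.
(b) Symmetries: mirror symmetry y ↦ −y ⇒ only even powers of y.
(c) From the axis intercepts and sections: it meets the y-axis at y = 0 (among the integer gridlines); it crosses the x-axis at the gridline x = 0.
(d) Solving for integer coefficients yields p as stated.

2*x^2 + y^2 + 3*x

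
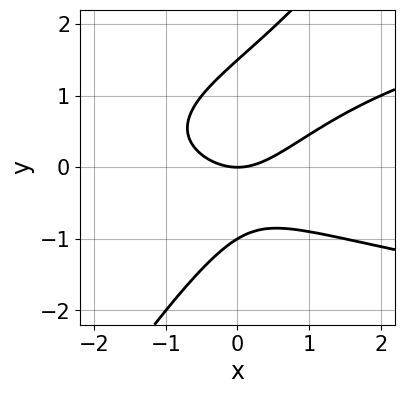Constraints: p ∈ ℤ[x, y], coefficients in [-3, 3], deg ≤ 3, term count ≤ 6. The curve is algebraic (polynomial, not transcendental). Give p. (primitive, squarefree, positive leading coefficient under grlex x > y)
Degree: a generic line meets the curve in up to 3 points, so deg p = 3.
Reading off the gridlines: one x-axis crossing is at x = 0; among the integer gridlines, it crosses the y-axis at y ∈ {-1, 0}.
Putting this together gives p.

3*x*y^2 - 2*y^3 - 2*x^2 + y^2 + 3*y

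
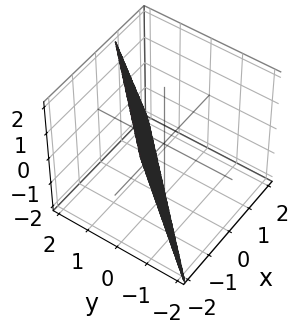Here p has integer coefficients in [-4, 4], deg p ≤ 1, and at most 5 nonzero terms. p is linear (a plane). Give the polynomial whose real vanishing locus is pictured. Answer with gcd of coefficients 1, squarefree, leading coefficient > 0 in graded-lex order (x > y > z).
3*x - 3*y + z + 2

Degree: the surface is flat (a plane), so deg p = 1.
Observable constraints: it meets the z-axis at z = -2 (among the integer gridlines).
Fitting integer coefficients to these (and the overall shape) gives p.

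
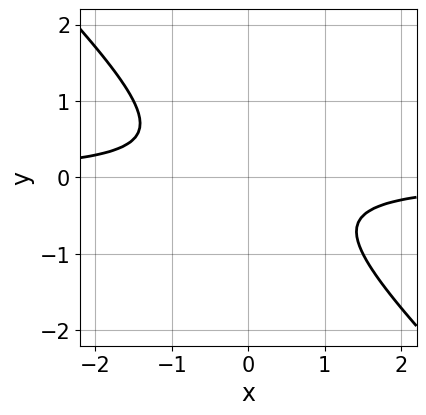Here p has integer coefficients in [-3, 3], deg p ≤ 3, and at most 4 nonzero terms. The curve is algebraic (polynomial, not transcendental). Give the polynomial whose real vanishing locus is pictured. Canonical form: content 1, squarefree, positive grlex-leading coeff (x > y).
2*x*y + 2*y^2 + 1

(a) The degree is 2 — the shape is more complex than any degree-1 curve.
(b) Observable constraints: it misses every integer gridline on the x-axis; the curve avoids every integer y-axis point in the box.
(c) Assembling these constraints gives the stated polynomial.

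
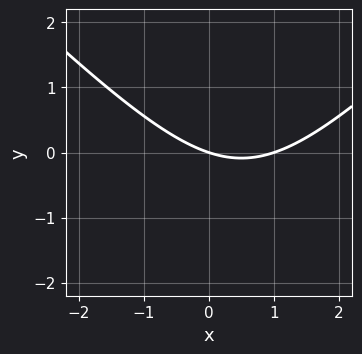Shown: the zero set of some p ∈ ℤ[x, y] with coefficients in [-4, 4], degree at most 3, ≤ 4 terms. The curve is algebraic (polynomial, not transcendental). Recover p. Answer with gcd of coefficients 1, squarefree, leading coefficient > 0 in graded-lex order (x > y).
(a) The degree is 2 — no degree-1 curve has this shape.
(b) From the axis intercepts and sections: it meets the y-axis at y = 0 (among the integer gridlines); the x-axis gridline crossings are at x ∈ {0, 1}.
(c) Putting this together gives p.

x^2 - y^2 - x - 3*y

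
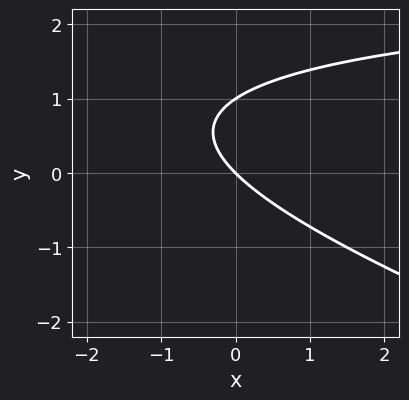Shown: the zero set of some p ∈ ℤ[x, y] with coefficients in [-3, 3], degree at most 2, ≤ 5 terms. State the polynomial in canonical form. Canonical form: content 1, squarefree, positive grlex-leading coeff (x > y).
x*y + 3*y^2 - 3*x - 3*y

1. The degree is 2 — no degree-1 curve has this shape.
2. Checking where it meets the axes: it crosses the x-axis at the gridline x = 0; the y-axis gridline crossings are at y ∈ {0, 1}.
3. Together with the visible shape, these determine p as stated.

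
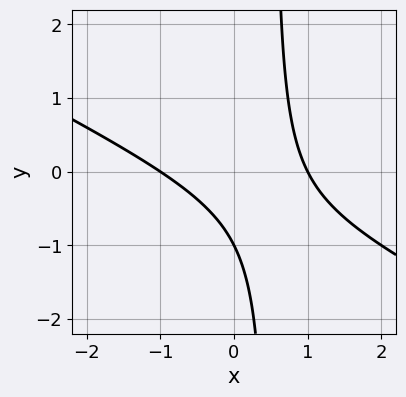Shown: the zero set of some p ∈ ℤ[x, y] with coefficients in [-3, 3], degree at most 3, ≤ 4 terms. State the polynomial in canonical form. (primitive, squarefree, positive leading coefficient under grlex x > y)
x^2 + 2*x*y - y - 1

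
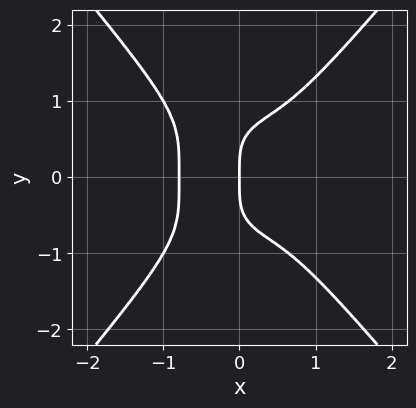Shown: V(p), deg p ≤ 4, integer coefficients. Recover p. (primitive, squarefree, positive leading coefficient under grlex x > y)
2*x^4 - y^4 + x

First, deg p = 4. No degree-3 curve has this shape.
Then, symmetries: mirror symmetry y ↦ −y ⇒ only even powers of y.
Next, from the axis intercepts and sections: it meets the x-axis at x = 0 (among the integer gridlines); one y-axis crossing is at y = 0.
Finally, together with the visible shape, these determine p as stated.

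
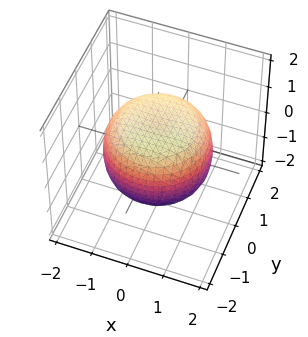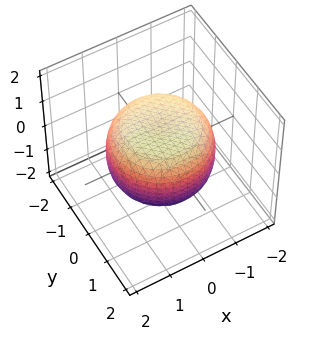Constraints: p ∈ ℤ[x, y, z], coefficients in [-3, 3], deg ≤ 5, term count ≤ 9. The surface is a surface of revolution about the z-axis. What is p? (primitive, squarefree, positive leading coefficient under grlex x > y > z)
Degree: a generic line meets the surface in up to 4 points, so deg p = 4.
By symmetry, the surface is invariant under rotation about z: p = q(x² + y², z).
From the visible intercepts: a circular section at z = 0 has radius between 1 and 2; the z-axis gridline crossings are at z ∈ {-1, 1}.
The integer polynomial consistent with all of this is the stated p.

x^4 + 2*x^2*y^2 + y^4 - x^2 - y^2 + 2*z^2 - 2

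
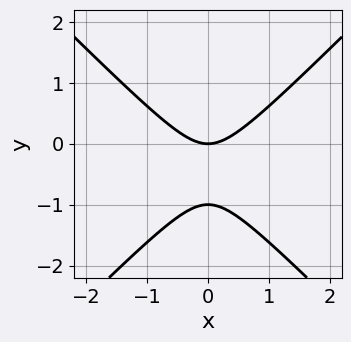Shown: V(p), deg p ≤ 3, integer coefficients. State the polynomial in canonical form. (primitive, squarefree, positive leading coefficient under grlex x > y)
(a) The degree is 2 — no degree-1 curve has this shape.
(b) Symmetries: mirror symmetry x ↦ −x ⇒ only even powers of x.
(c) From the axis intercepts and sections: it meets the x-axis at x = 0 (among the integer gridlines); the y-axis gridline crossings are at y ∈ {-1, 0}.
(d) Together with the visible shape, these determine p as stated.

x^2 - y^2 - y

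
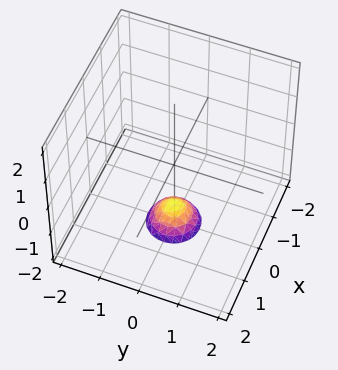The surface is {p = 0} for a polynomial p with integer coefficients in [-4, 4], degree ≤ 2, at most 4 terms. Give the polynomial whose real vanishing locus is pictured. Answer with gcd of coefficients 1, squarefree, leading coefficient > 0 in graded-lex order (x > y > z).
(a) deg p = 2. A generic line meets the surface in up to 2 points.
(b) Symmetries: rotational symmetry about the z-axis ⇒ p depends on x, y only through x² + y².
(c) Reading off the gridlines: no x-intercept at any integer in the box; a circular section at z = -2 has radius between 0 and 1.
(d) Putting this together gives p.

3*x^2 + 3*y^2 + 2*z + 3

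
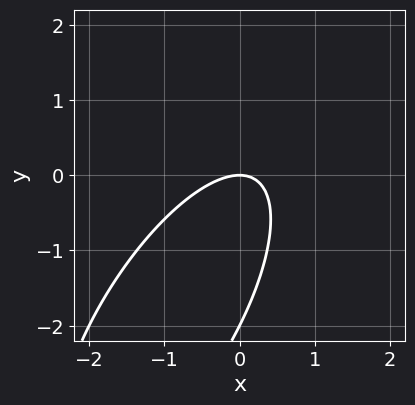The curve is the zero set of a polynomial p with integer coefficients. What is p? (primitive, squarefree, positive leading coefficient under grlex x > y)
(a) deg p = 2. A generic line meets the curve in up to 2 points.
(b) From the axis intercepts and sections: among the integer gridlines, it crosses the y-axis at y ∈ {-2, 0}; it crosses the x-axis at the gridline x = 0.
(c) Putting this together gives p.

2*x^2 - 2*x*y + y^2 + 2*y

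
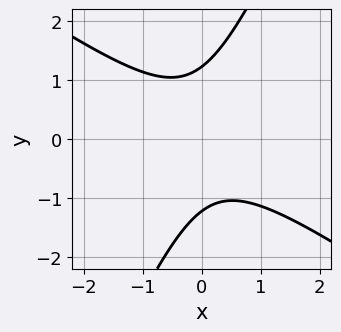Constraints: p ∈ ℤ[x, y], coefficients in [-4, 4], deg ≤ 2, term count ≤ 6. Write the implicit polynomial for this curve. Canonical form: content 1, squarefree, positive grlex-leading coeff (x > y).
3*x^2 + 3*x*y - 2*y^2 + 3

1. Degree: a generic line meets the curve in up to 2 points, so deg p = 2.
2. From the visible intercepts: no x-intercept at any integer in the box.
3. These observations pin down the coefficients.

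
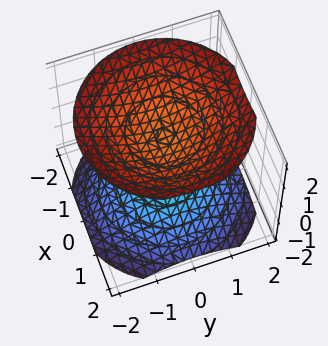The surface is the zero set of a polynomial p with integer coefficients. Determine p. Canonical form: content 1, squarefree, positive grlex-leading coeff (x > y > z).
2*x^2 + 2*y^2 - 3*z^2 + 3

(a) I count 2 distinct pieces. Treating them together as one polynomial.
(b) deg p = 2. Two separate bowl-shaped sheets opening away from each other; a quadric.
(c) Symmetries: the z ↦ −z reflection is a symmetry, so z appears only in even powers; rotational symmetry about the z-axis ⇒ p depends on x, y only through x² + y².
(d) Reading off the gridlines: the surface avoids every integer x-axis point in the box; no y-intercept at any integer in the box; among the integer gridlines, it crosses the z-axis at z ∈ {-1, 1}.
(e) Putting this together gives p.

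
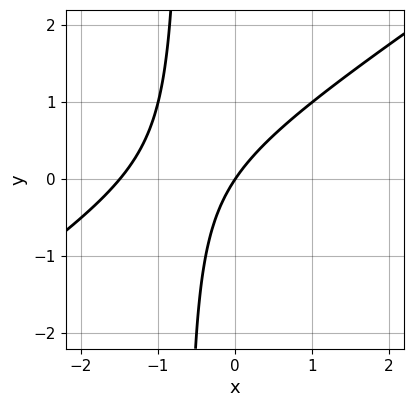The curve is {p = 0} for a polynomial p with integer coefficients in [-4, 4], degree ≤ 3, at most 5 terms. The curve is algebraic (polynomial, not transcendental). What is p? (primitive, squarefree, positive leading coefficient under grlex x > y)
2*x^2 - 3*x*y + 3*x - 2*y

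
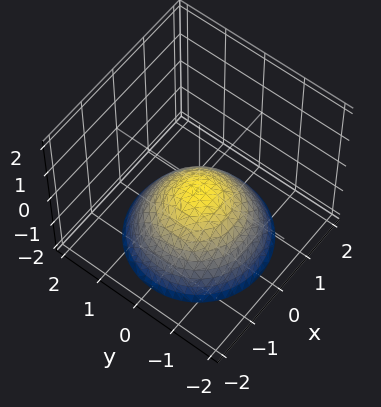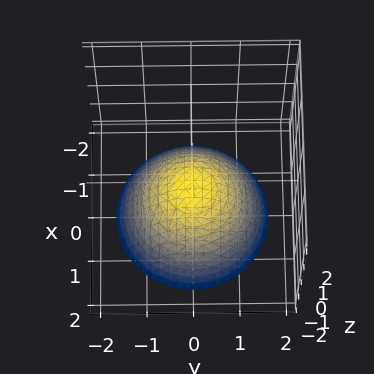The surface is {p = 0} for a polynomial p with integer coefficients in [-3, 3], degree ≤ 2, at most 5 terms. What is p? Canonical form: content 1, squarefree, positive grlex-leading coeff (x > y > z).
2*x^2 + 2*y^2 + 3*z + 1

(a) Degree: a generic line meets the surface in up to 2 points, so deg p = 2.
(b) Symmetries: rotational symmetry about the z-axis ⇒ p depends on x, y only through x² + y².
(c) From the visible intercepts: a circular section at z = -2 has radius between 1 and 2; it misses every integer gridline on the x-axis; no y-intercept at any integer in the box.
(d) Solving for integer coefficients yields p as stated.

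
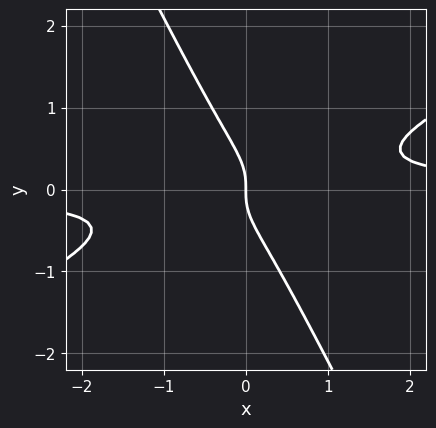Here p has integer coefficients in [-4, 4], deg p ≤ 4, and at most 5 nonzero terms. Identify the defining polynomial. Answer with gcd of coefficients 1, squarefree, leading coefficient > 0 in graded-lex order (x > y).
2*x^2*y - 3*x*y^2 - 2*y^3 - x

1. Degree: a generic line meets the curve in up to 3 points, so deg p = 3.
2. Checking where it meets the axes: it crosses the x-axis at the gridline x = 0; it meets the y-axis at y = 0 (among the integer gridlines).
3. Putting this together gives p.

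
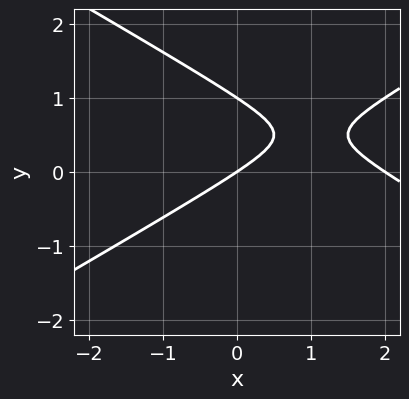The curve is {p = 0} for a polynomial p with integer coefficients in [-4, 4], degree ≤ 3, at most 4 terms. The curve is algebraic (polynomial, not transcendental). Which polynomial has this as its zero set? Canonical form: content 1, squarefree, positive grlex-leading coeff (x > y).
1. The degree is 2 — a generic line meets the curve in up to 2 points.
2. From the visible intercepts: among the integer gridlines, it crosses the x-axis at x ∈ {0, 2}; the y-axis gridline crossings are at y ∈ {0, 1}.
3. Fitting integer coefficients to these (and the overall shape) gives p.

x^2 - 3*y^2 - 2*x + 3*y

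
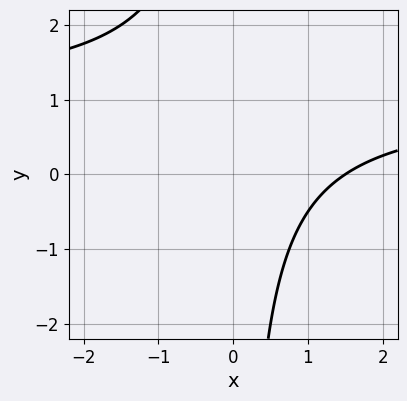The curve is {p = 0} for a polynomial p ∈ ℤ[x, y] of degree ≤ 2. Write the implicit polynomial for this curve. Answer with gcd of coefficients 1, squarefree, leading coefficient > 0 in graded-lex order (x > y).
2*x*y - 2*x + 3

(a) The degree is 2 — no degree-1 curve has this shape.
(b) Against the integer gridlines: it misses every integer gridline on the y-axis.
(c) Fitting integer coefficients to these (and the overall shape) gives p.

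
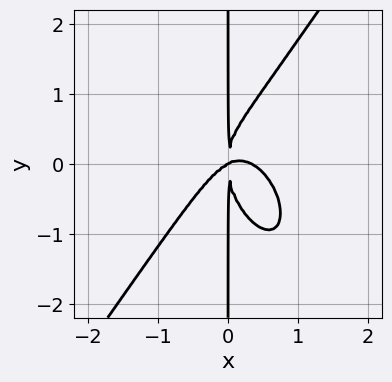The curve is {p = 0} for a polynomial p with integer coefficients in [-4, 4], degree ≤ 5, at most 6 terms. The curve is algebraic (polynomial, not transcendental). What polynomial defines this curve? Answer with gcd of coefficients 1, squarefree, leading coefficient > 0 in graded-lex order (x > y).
3*x^4 - x*y^3 - x^3 + 2*x^2*y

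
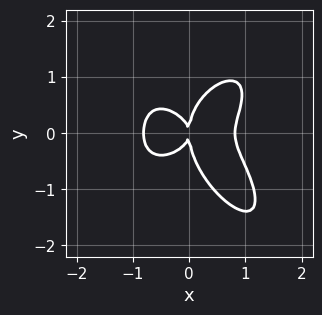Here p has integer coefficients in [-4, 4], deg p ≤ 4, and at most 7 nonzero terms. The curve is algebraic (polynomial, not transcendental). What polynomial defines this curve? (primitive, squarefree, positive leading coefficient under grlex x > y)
The degree is 4 — a generic line meets the curve in up to 4 points.
From the visible intercepts: it crosses the y-axis at the gridline y = 0; one x-axis crossing is at x = 0.
Putting this together gives p.

3*x^4 + x*y^3 + 2*y^4 - 3*x*y^2 - 2*x^2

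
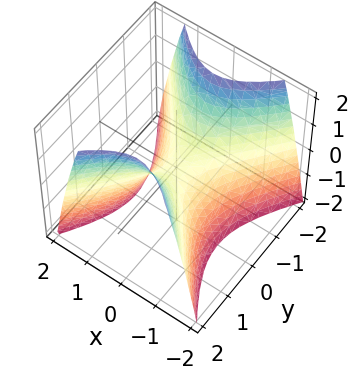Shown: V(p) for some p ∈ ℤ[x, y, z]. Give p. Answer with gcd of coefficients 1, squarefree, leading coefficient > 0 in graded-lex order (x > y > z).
3*x^2 - 2*y^2 + 2*z

Degree: a saddle surface; a quadric, so deg p = 2.
Symmetries: it's symmetric under x → −x, forcing even powers of x; the y ↦ −y reflection is a symmetry, so y appears only in even powers.
From the axis intercepts and sections: one z-axis crossing is at z = 0; it crosses the x-axis at the gridline x = 0.
Matching integer coefficients to the picture gives p.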